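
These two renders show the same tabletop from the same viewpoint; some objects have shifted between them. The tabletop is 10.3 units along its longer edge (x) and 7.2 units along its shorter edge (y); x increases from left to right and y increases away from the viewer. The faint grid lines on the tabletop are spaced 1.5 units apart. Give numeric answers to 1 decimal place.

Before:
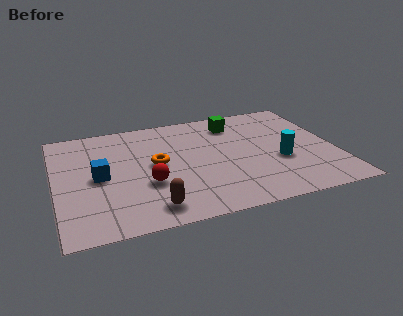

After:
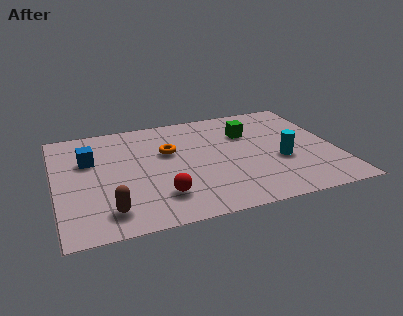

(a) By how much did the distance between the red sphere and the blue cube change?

+1.9

They were about 1.9 units apart before and 3.8 after — 1.9 units further apart.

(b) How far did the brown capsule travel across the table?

1.5

From (3.3, 1.1) to (1.8, 1.3), the brown capsule covered √(1.5² + 0.2²) ≈ 1.5 units.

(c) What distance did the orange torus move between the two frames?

0.9

From (3.7, 3.8) to (4.2, 4.5), the orange torus covered √(0.5² + 0.7²) ≈ 0.9 units.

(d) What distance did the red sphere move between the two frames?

1.0

The red sphere was near (3.3, 2.6) before and (3.7, 1.7) after, so it travelled √(0.4² + 0.9²) ≈ 1.0 units.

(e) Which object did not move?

the cyan cylinder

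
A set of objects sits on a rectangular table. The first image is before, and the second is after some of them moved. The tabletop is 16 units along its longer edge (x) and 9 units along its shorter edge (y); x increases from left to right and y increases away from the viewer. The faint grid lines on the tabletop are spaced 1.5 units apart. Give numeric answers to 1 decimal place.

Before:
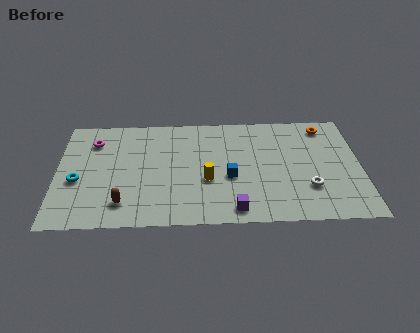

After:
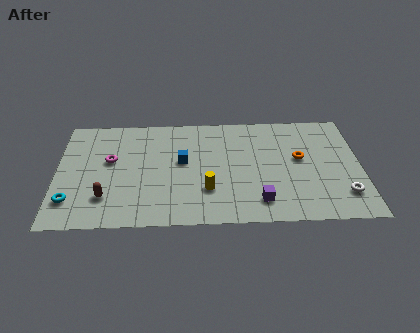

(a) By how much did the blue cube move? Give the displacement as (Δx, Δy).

(-2.5, 1.4)

The blue cube was at about (9.1, 3.7) and moved to about (6.6, 5.1).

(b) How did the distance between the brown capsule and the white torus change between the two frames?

+2.7

The distance was about 9.7 in the first image and 12.4 in the second, so they moved 2.7 units further apart.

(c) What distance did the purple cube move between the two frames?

1.4

The purple cube moved from about (9.3, 1.1) to (10.6, 1.7), a distance of √(1.3² + 0.6²) ≈ 1.4.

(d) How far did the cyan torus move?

1.6

The cyan torus moved from about (1.1, 3.7) to (0.8, 2.1), a distance of √(0.3² + 1.6²) ≈ 1.6.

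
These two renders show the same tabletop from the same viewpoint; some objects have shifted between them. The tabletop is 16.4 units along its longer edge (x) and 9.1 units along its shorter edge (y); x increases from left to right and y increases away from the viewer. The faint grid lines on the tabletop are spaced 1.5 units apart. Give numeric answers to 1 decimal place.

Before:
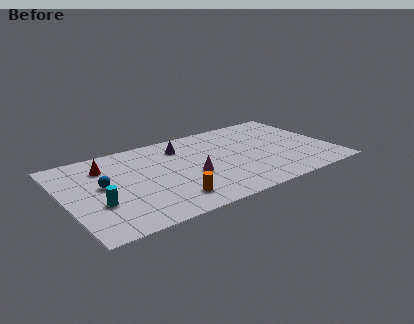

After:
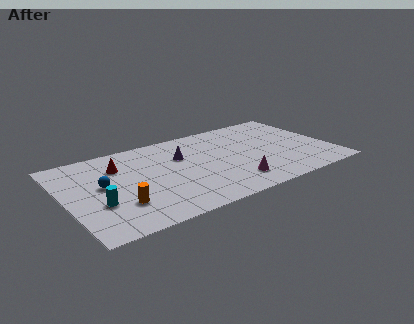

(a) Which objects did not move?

the blue sphere and the cyan cylinder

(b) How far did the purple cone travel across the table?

1.1

The purple cone was near (7.5, 7.1) before and (7.3, 6.0) after, so it travelled √(0.2² + 1.1²) ≈ 1.1 units.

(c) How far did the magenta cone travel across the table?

2.9

From (7.6, 3.7) to (9.9, 1.9), the magenta cone covered √(2.3² + 1.8²) ≈ 2.9 units.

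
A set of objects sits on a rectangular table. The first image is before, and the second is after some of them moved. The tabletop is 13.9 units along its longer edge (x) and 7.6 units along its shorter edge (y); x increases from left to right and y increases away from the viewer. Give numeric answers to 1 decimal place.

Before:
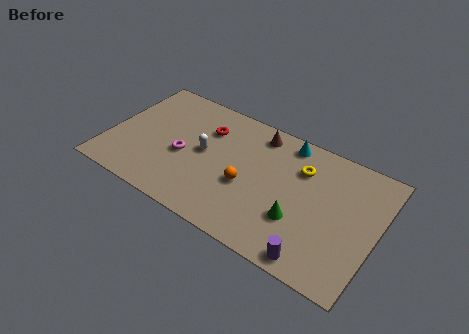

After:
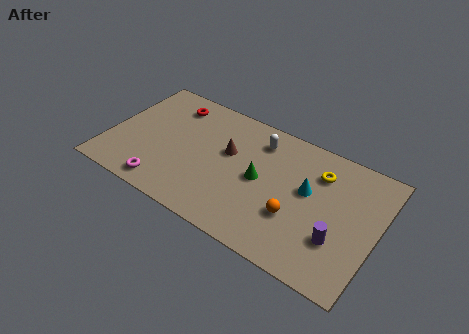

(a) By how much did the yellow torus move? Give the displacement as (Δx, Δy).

(0.9, 0.2)

The yellow torus was at about (9.8, 5.5) and moved to about (10.7, 5.7).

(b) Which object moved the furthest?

the white capsule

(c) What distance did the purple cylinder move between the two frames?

1.8

From (11.2, 0.8) to (12.1, 2.4), the purple cylinder covered √(0.9² + 1.6²) ≈ 1.8 units.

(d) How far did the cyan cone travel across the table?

2.7

The cyan cone was near (8.9, 6.7) before and (10.3, 4.4) after, so it travelled √(1.4² + 2.3²) ≈ 2.7 units.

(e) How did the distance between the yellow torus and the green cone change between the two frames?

+0.4

Before: roughly 3.0 units apart; after: 3.4. That's 0.4 units further apart.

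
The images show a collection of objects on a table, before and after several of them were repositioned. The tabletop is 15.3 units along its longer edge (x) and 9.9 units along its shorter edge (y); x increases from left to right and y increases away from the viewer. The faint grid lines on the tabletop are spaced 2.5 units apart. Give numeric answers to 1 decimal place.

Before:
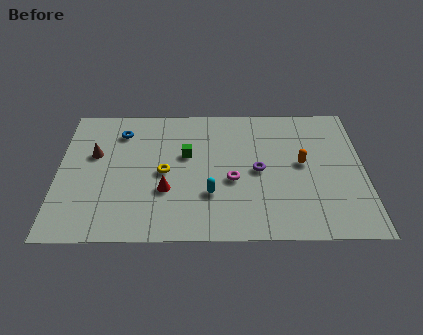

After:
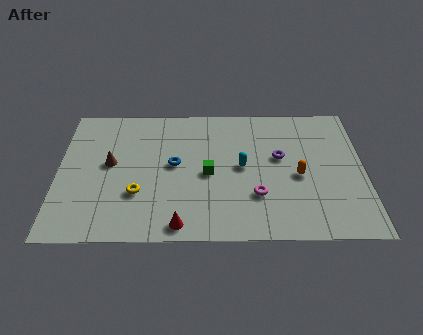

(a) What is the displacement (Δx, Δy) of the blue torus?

(2.7, -2.5)

The blue torus started near (3.1, 7.8) and ended near (5.8, 5.3).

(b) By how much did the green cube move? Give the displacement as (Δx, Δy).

(1.1, -1.4)

The green cube was at about (6.4, 6.0) and moved to about (7.5, 4.6).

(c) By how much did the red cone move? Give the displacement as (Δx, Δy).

(0.7, -2.4)

From the two frames, the red cone sits at roughly (5.4, 3.4) before and (6.1, 1.0) after.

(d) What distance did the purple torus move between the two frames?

1.5

From (10.0, 4.8) to (11.1, 5.8), the purple torus covered √(1.1² + 1.0²) ≈ 1.5 units.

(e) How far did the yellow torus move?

2.0

The yellow torus was near (5.3, 4.7) before and (4.0, 3.2) after, so it travelled √(1.3² + 1.5²) ≈ 2.0 units.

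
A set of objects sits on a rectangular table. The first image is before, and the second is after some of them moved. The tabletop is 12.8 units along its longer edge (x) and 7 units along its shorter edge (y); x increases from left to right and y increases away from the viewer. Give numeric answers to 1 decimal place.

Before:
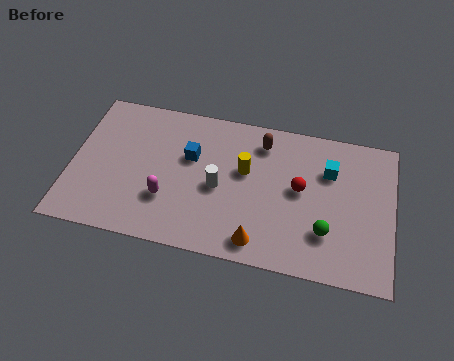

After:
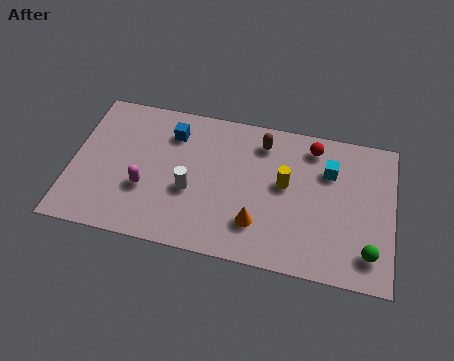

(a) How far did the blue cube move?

1.3

The blue cube moved from about (4.7, 4.4) to (3.9, 5.4), a distance of √(0.8² + 1.0²) ≈ 1.3.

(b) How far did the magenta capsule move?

0.9

The magenta capsule moved from about (3.9, 2.2) to (3.0, 2.5), a distance of √(0.9² + 0.3²) ≈ 0.9.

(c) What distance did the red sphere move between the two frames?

2.1

From (9.1, 3.8) to (9.5, 5.9), the red sphere covered √(0.4² + 2.1²) ≈ 2.1 units.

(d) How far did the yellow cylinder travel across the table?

1.6

From (6.9, 4.2) to (8.5, 3.9), the yellow cylinder covered √(1.6² + 0.3²) ≈ 1.6 units.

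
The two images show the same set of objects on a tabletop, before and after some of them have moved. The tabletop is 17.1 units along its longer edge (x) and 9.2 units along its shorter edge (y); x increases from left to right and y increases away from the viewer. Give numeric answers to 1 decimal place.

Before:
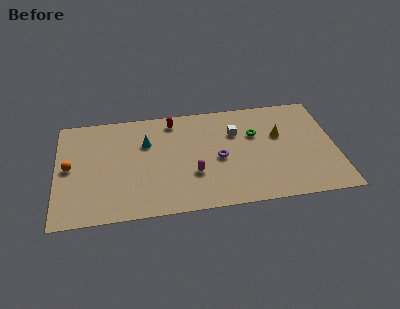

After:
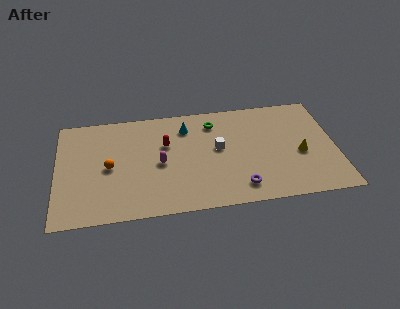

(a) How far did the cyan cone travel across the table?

2.7

The cyan cone was near (5.5, 6.2) before and (8.0, 7.2) after, so it travelled √(2.5² + 1.0²) ≈ 2.7 units.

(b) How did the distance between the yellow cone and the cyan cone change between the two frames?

-0.6

Before: roughly 8.2 units apart; after: 7.6. That's 0.6 units closer together.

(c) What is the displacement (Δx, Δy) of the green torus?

(-2.5, 1.4)

From the two frames, the green torus sits at roughly (12.2, 6.0) before and (9.7, 7.4) after.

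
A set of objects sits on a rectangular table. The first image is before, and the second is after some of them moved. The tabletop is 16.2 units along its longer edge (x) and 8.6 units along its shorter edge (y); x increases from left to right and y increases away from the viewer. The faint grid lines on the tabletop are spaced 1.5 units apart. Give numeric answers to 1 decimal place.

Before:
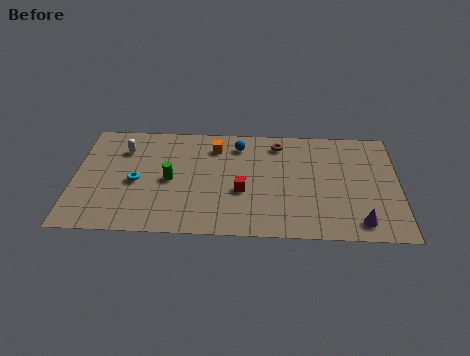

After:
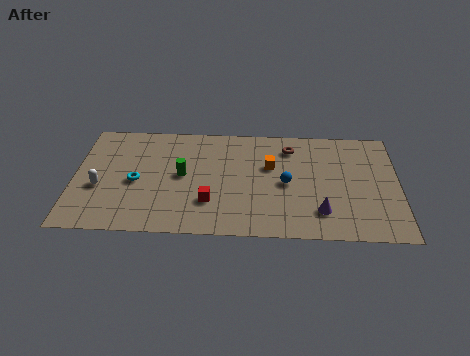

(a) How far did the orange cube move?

3.1

The orange cube moved from about (7.0, 6.8) to (9.8, 5.4), a distance of √(2.8² + 1.4²) ≈ 3.1.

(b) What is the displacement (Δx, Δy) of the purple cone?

(-1.9, 0.7)

The purple cone was at about (14.2, 1.3) and moved to about (12.3, 2.0).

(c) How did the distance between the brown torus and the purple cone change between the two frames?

-2.0

Before: roughly 7.1 units apart; after: 5.1. That's 2.0 units closer together.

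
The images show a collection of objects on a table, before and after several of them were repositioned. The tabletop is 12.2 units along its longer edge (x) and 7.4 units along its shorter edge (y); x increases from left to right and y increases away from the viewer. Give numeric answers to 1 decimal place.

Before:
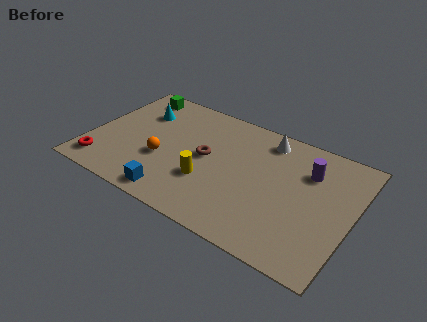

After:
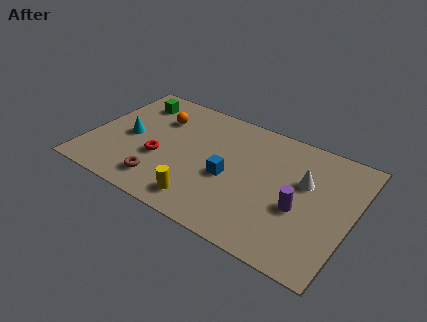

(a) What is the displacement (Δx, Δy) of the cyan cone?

(-0.2, -1.8)

From the two frames, the cyan cone sits at roughly (2.0, 5.3) before and (1.8, 3.5) after.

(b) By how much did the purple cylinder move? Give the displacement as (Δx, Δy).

(-0.1, -2.3)

The purple cylinder started near (10.0, 5.3) and ended near (9.9, 3.0).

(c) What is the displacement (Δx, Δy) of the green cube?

(0.1, -0.5)

The green cube started near (1.5, 6.4) and ended near (1.6, 5.9).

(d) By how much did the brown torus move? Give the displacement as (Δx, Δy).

(-1.7, -2.5)

The brown torus was at about (5.4, 3.9) and moved to about (3.7, 1.4).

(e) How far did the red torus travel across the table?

3.0

The red torus was near (0.9, 1.2) before and (3.4, 2.8) after, so it travelled √(2.5² + 1.6²) ≈ 3.0 units.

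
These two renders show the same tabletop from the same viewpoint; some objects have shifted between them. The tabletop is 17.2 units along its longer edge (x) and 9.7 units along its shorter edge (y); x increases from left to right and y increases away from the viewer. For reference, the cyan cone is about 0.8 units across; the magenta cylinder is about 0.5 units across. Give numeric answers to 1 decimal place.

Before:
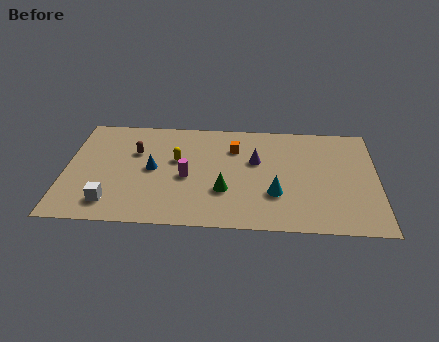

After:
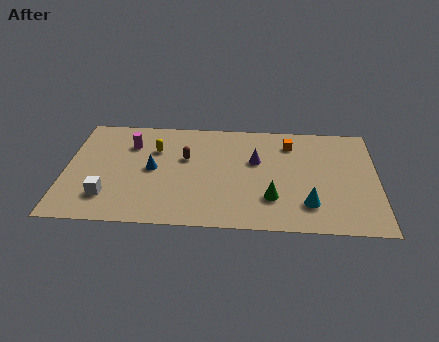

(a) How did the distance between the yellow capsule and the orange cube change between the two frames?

+4.1

The distance was about 3.5 in the first image and 7.6 in the second, so they moved 4.1 units further apart.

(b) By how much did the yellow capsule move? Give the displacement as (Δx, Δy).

(-1.2, 0.9)

The yellow capsule started near (6.1, 5.8) and ended near (4.9, 6.7).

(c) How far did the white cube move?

0.5

The white cube was near (2.6, 1.8) before and (2.4, 2.3) after, so it travelled √(0.2² + 0.5²) ≈ 0.5 units.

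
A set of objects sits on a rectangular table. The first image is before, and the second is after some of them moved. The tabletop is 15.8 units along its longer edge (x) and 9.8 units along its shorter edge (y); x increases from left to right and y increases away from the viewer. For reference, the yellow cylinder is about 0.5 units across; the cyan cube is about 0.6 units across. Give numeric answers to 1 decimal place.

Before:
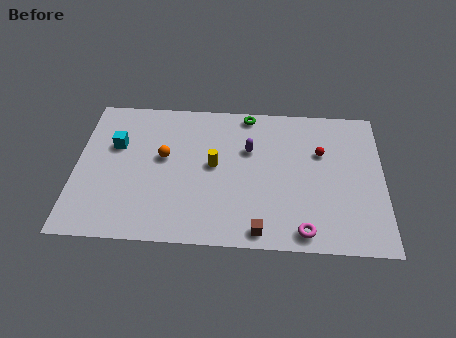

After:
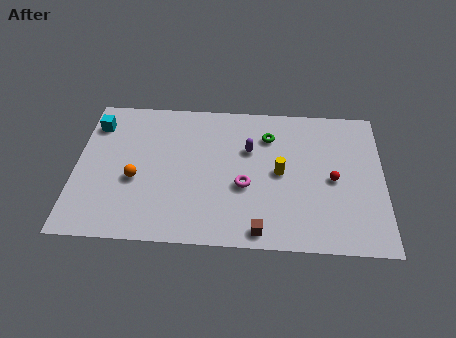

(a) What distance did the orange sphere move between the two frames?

2.1

The orange sphere moved from about (4.5, 5.6) to (3.1, 4.0), a distance of √(1.4² + 1.6²) ≈ 2.1.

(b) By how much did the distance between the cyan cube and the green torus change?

+1.7

Before: roughly 7.3 units apart; after: 9.0. That's 1.7 units further apart.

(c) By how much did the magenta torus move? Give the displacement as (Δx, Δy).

(-3.0, 2.8)

The magenta torus was at about (11.7, 1.1) and moved to about (8.7, 3.9).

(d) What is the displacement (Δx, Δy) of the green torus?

(1.1, -1.5)

From the two frames, the green torus sits at roughly (8.8, 8.9) before and (9.9, 7.4) after.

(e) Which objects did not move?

the purple capsule and the brown cube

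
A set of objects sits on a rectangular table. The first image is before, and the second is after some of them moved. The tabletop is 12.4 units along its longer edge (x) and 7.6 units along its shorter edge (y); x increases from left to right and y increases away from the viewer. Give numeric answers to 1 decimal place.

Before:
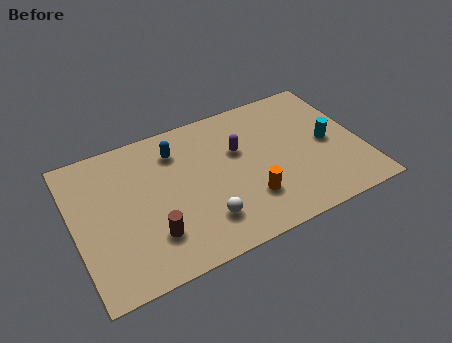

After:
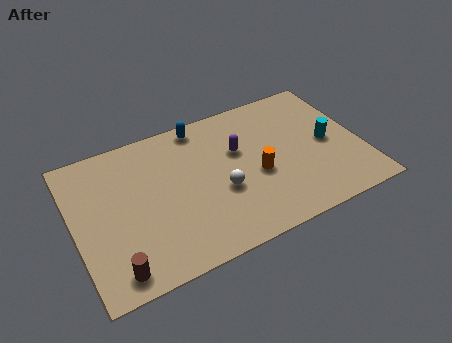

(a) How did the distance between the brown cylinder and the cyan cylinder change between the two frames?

+1.9

They were about 8.1 units apart before and 10.0 after — 1.9 units further apart.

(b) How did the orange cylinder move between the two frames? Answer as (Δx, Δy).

(0.5, 1.1)

The orange cylinder was at about (7.3, 2.1) and moved to about (7.8, 3.2).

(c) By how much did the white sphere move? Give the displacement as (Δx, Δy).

(0.9, 1.2)

The white sphere started near (5.3, 1.8) and ended near (6.2, 3.0).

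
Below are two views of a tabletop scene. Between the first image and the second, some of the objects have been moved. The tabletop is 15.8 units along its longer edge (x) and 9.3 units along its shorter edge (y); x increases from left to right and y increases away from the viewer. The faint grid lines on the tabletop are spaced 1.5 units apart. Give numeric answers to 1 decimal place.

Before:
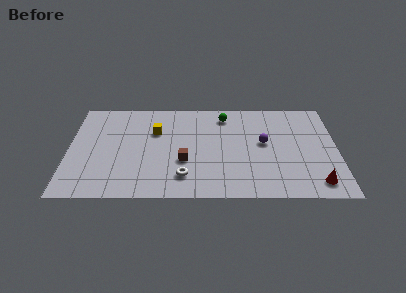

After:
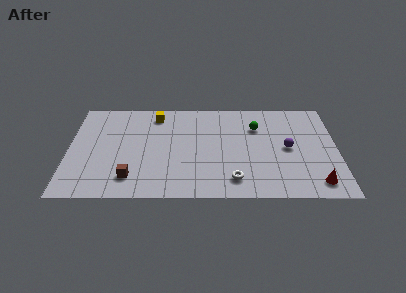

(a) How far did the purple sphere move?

1.5

From (11.5, 5.1) to (12.9, 4.6), the purple sphere covered √(1.4² + 0.5²) ≈ 1.5 units.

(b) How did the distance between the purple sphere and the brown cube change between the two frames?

+4.6

Before: roughly 5.0 units apart; after: 9.6. That's 4.6 units further apart.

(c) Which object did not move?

the red cone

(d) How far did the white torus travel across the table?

2.9

From (6.8, 2.0) to (9.7, 1.7), the white torus covered √(2.9² + 0.3²) ≈ 2.9 units.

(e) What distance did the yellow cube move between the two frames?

1.6

The yellow cube was near (5.1, 6.2) before and (5.1, 7.8) after, so it travelled √(0.0² + 1.6²) ≈ 1.6 units.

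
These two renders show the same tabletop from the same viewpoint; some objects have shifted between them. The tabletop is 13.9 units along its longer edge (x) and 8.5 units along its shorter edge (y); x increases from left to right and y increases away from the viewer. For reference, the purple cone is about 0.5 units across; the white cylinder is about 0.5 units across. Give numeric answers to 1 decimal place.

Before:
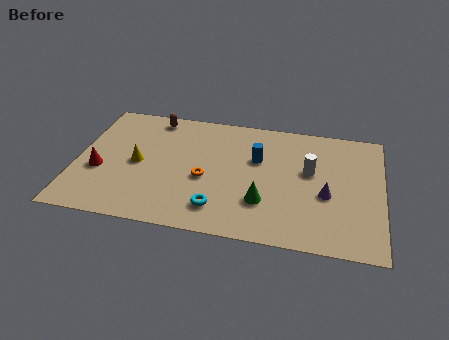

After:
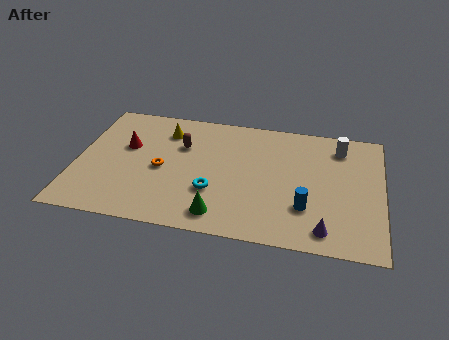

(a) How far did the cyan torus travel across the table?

1.1

From (6.6, 1.7) to (6.3, 2.8), the cyan torus covered √(0.3² + 1.1²) ≈ 1.1 units.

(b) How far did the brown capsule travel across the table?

2.3

The brown capsule was near (3.3, 7.5) before and (4.7, 5.7) after, so it travelled √(1.4² + 1.8²) ≈ 2.3 units.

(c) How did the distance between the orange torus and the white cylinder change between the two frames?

+3.6

The distance was about 4.9 in the first image and 8.5 in the second, so they moved 3.6 units further apart.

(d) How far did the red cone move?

2.2

The red cone moved from about (1.1, 3.3) to (2.2, 5.2), a distance of √(1.1² + 1.9²) ≈ 2.2.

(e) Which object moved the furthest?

the blue cylinder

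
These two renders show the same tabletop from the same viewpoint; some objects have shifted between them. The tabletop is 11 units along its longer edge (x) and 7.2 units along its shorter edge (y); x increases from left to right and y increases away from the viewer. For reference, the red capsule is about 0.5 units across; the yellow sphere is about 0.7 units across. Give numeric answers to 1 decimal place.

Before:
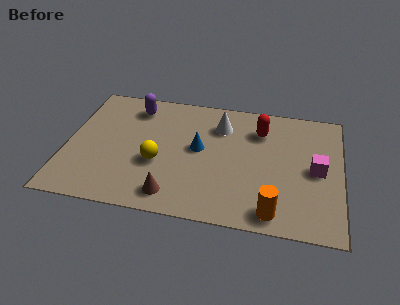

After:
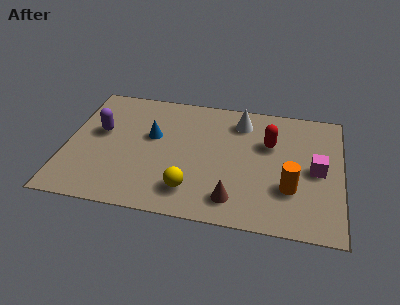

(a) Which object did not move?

the magenta cube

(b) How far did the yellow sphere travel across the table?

1.9

From (3.7, 2.8) to (5.1, 1.5), the yellow sphere covered √(1.4² + 1.3²) ≈ 1.9 units.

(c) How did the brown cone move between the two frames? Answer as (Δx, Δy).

(2.4, 0.2)

From the two frames, the brown cone sits at roughly (4.4, 1.1) before and (6.8, 1.3) after.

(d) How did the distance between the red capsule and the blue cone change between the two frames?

+1.9

They were about 2.8 units apart before and 4.7 after — 1.9 units further apart.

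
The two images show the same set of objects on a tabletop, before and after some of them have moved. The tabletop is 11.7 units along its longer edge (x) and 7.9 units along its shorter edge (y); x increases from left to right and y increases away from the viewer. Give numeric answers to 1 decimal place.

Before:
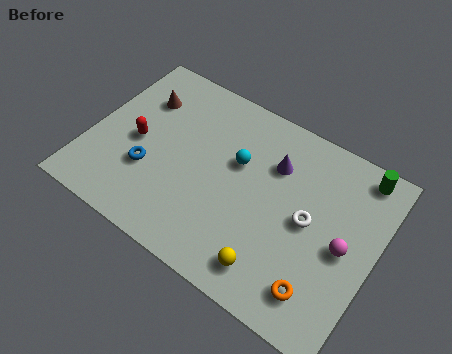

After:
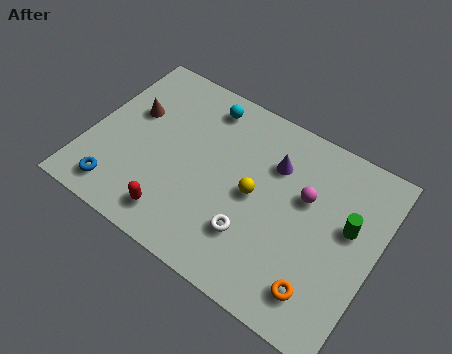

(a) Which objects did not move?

the orange torus and the purple cone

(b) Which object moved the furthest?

the red capsule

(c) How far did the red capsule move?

3.2

The red capsule was near (1.9, 3.7) before and (4.0, 1.3) after, so it travelled √(2.1² + 2.4²) ≈ 3.2 units.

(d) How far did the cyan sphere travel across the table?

2.5

The cyan sphere moved from about (5.9, 4.9) to (4.2, 6.7), a distance of √(1.7² + 1.8²) ≈ 2.5.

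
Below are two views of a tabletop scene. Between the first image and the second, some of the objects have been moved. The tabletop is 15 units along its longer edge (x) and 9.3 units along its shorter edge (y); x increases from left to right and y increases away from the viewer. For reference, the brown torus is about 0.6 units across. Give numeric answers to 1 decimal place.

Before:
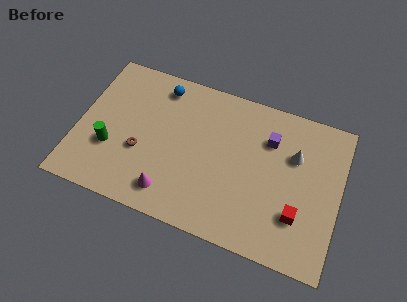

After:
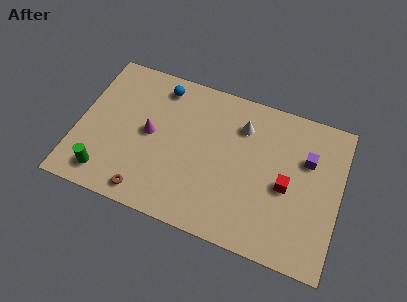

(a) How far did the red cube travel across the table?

1.7

The red cube moved from about (12.8, 2.7) to (12.0, 4.2), a distance of √(0.8² + 1.5²) ≈ 1.7.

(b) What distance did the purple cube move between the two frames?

2.3

From (10.8, 6.7) to (13.0, 6.2), the purple cube covered √(2.2² + 0.5²) ≈ 2.3 units.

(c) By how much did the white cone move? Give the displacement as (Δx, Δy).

(-3.1, 0.8)

The white cone started near (12.3, 6.2) and ended near (9.2, 7.0).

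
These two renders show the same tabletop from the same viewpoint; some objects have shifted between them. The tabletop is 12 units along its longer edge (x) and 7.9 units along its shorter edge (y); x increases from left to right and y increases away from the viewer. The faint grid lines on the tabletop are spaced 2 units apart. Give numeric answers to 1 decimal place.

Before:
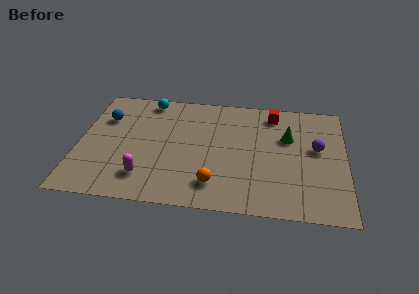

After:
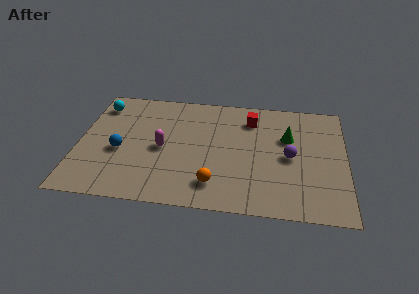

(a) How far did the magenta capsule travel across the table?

2.1

From (3.1, 1.7) to (3.8, 3.7), the magenta capsule covered √(0.7² + 2.0²) ≈ 2.1 units.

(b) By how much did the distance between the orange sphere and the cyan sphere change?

+0.9

They were about 6.3 units apart before and 7.2 after — 0.9 units further apart.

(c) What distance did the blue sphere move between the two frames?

2.3

From (1.1, 5.5) to (1.9, 3.3), the blue sphere covered √(0.8² + 2.2²) ≈ 2.3 units.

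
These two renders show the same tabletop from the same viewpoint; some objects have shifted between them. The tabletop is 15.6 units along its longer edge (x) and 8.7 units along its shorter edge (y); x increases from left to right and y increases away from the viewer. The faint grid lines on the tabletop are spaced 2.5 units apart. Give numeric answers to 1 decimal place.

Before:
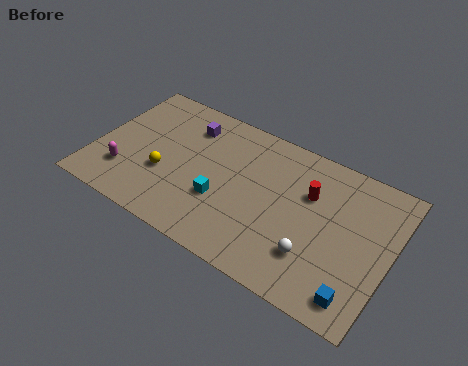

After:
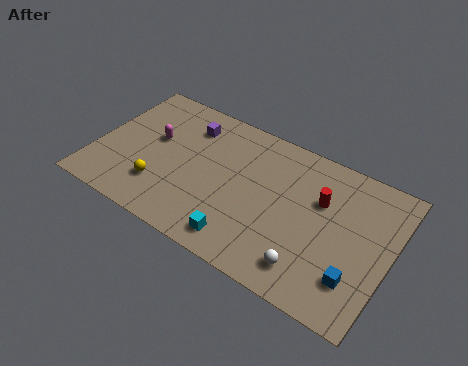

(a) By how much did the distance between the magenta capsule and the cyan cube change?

+1.4

They were about 5.2 units apart before and 6.6 after — 1.4 units further apart.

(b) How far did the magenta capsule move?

3.0

From (1.8, 2.3) to (2.9, 5.1), the magenta capsule covered √(1.1² + 2.8²) ≈ 3.0 units.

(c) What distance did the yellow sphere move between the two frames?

0.9

The yellow sphere was near (3.8, 3.2) before and (3.7, 2.3) after, so it travelled √(0.1² + 0.9²) ≈ 0.9 units.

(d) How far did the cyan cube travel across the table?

2.3

The cyan cube was near (6.9, 3.1) before and (8.3, 1.3) after, so it travelled √(1.4² + 1.8²) ≈ 2.3 units.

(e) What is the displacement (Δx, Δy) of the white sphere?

(-0.1, -0.8)

The white sphere was at about (11.9, 2.4) and moved to about (11.8, 1.6).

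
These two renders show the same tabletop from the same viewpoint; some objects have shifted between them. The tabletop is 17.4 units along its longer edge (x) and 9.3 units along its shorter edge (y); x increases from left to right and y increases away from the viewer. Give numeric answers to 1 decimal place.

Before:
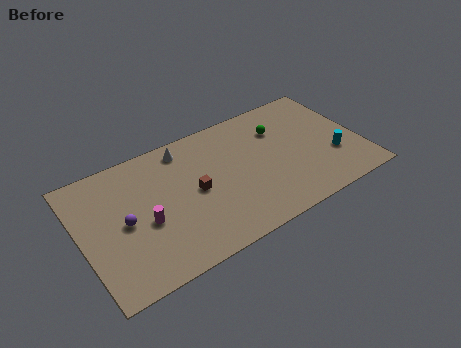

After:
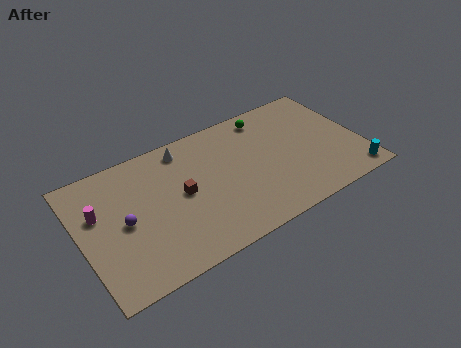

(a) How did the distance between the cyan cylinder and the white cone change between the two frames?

+1.8

They were about 10.1 units apart before and 11.9 after — 1.8 units further apart.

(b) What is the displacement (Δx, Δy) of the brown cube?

(-0.8, 0.2)

The brown cube was at about (7.0, 4.6) and moved to about (6.2, 4.8).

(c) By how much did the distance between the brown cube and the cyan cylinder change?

+2.2

The distance was about 8.7 in the first image and 10.9 in the second, so they moved 2.2 units further apart.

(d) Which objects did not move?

the purple sphere and the white cone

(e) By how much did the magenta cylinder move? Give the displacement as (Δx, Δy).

(-2.6, 2.0)

From the two frames, the magenta cylinder sits at roughly (3.8, 3.9) before and (1.2, 5.9) after.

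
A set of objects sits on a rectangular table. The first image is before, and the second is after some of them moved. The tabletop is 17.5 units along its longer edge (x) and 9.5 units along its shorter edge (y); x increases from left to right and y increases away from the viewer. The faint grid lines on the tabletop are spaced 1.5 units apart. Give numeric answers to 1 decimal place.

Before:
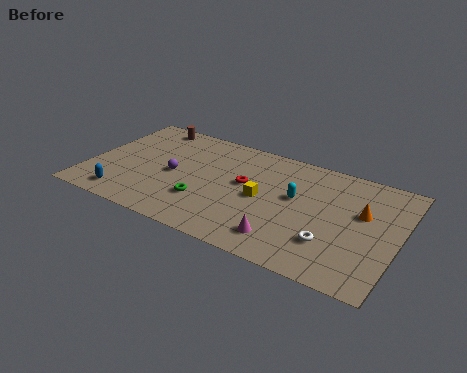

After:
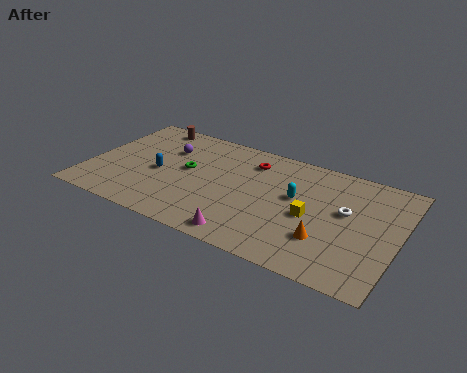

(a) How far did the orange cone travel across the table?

3.4

The orange cone was near (15.4, 5.8) before and (13.7, 2.8) after, so it travelled √(1.7² + 3.0²) ≈ 3.4 units.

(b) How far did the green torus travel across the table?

2.6

The green torus was near (6.8, 2.9) before and (5.5, 5.2) after, so it travelled √(1.3² + 2.3²) ≈ 2.6 units.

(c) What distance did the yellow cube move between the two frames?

2.8

The yellow cube moved from about (9.9, 4.6) to (12.7, 4.3), a distance of √(2.8² + 0.3²) ≈ 2.8.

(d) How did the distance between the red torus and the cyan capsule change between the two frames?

+0.5

Before: roughly 2.9 units apart; after: 3.4. That's 0.5 units further apart.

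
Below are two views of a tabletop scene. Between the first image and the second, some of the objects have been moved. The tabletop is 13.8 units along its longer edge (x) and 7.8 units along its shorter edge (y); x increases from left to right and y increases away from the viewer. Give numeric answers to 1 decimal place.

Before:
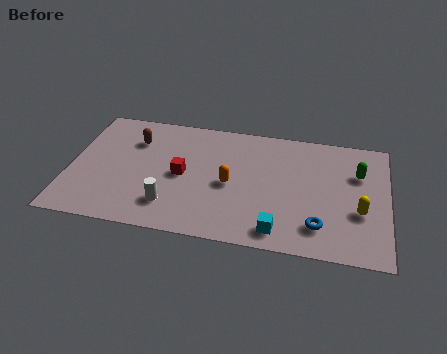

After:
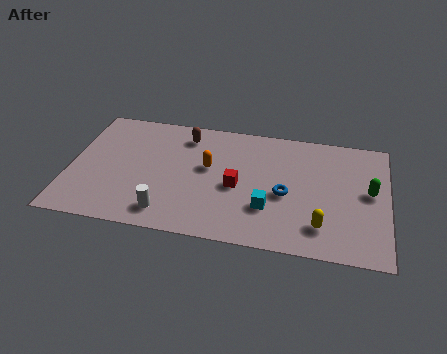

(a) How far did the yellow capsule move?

2.0

From (12.6, 2.9) to (11.0, 1.7), the yellow capsule covered √(1.6² + 1.2²) ≈ 2.0 units.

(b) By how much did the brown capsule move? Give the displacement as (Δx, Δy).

(2.2, 0.7)

The brown capsule started near (2.7, 5.7) and ended near (4.9, 6.4).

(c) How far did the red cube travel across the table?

2.4

From (4.9, 3.8) to (7.3, 3.5), the red cube covered √(2.4² + 0.3²) ≈ 2.4 units.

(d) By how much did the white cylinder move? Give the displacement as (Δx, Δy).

(-0.1, -0.5)

The white cylinder was at about (4.5, 1.8) and moved to about (4.4, 1.3).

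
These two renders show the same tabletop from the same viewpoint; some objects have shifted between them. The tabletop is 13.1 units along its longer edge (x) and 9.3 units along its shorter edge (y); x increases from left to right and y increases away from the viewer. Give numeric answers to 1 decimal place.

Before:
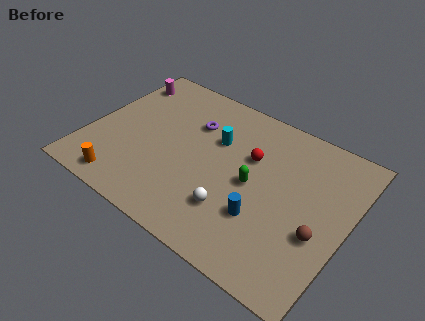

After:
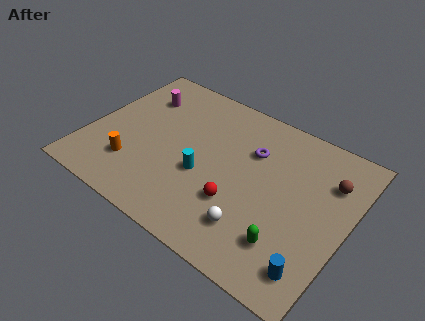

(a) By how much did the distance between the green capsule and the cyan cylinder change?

+2.1

The distance was about 2.7 in the first image and 4.8 in the second, so they moved 2.1 units further apart.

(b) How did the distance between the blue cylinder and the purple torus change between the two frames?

+0.6

The distance was about 5.6 in the first image and 6.2 in the second, so they moved 0.6 units further apart.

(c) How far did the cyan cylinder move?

2.4

The cyan cylinder moved from about (6.2, 6.1) to (6.0, 3.7), a distance of √(0.2² + 2.4²) ≈ 2.4.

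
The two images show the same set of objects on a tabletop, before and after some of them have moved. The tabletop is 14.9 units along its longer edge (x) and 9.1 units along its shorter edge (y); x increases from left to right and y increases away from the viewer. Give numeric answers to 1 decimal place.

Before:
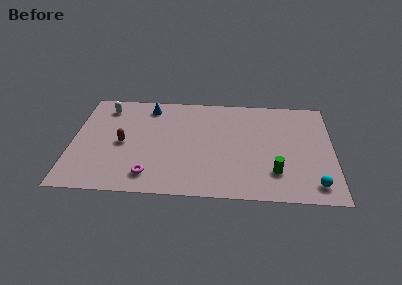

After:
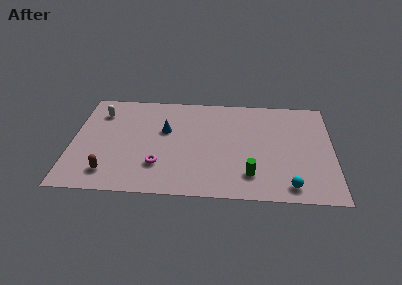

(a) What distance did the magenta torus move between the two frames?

1.0

The magenta torus moved from about (4.5, 1.6) to (5.0, 2.5), a distance of √(0.5² + 0.9²) ≈ 1.0.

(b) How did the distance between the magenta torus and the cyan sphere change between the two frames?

-1.8

Before: roughly 9.3 units apart; after: 7.5. That's 1.8 units closer together.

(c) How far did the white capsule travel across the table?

0.6

The white capsule was near (1.8, 7.5) before and (1.5, 7.0) after, so it travelled √(0.3² + 0.5²) ≈ 0.6 units.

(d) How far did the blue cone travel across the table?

2.3

The blue cone moved from about (4.3, 7.7) to (5.3, 5.6), a distance of √(1.0² + 2.1²) ≈ 2.3.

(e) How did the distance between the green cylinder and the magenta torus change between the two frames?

-1.9

The distance was about 7.1 in the first image and 5.2 in the second, so they moved 1.9 units closer together.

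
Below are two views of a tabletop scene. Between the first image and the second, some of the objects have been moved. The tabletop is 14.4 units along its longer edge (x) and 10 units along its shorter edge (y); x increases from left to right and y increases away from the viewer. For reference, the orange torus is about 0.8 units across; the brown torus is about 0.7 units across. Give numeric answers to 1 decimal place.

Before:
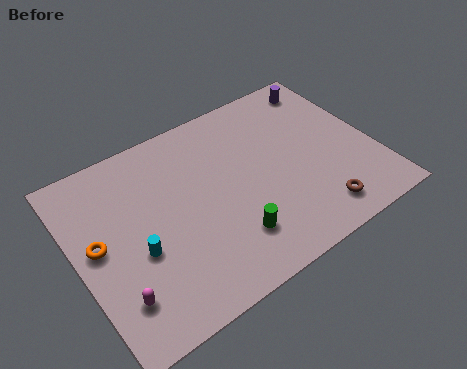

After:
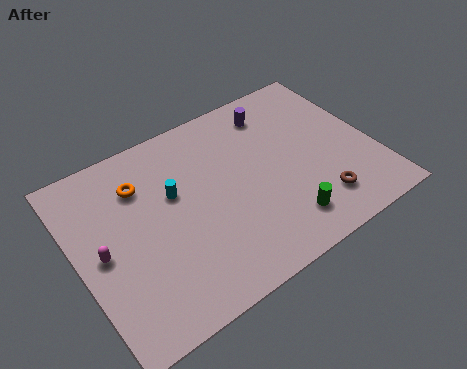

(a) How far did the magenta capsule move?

2.5

From (1.4, 2.3) to (1.1, 4.8), the magenta capsule covered √(0.3² + 2.5²) ≈ 2.5 units.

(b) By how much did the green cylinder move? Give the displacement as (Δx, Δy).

(2.5, -0.5)

From the two frames, the green cylinder sits at roughly (6.9, 2.4) before and (9.4, 1.9) after.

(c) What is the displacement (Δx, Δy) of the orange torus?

(2.4, 2.1)

The orange torus started near (1.0, 5.3) and ended near (3.4, 7.4).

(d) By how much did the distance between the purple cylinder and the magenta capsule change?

-3.4

The distance was about 13.1 in the first image and 9.7 in the second, so they moved 3.4 units closer together.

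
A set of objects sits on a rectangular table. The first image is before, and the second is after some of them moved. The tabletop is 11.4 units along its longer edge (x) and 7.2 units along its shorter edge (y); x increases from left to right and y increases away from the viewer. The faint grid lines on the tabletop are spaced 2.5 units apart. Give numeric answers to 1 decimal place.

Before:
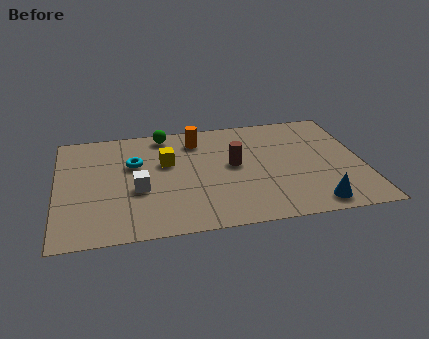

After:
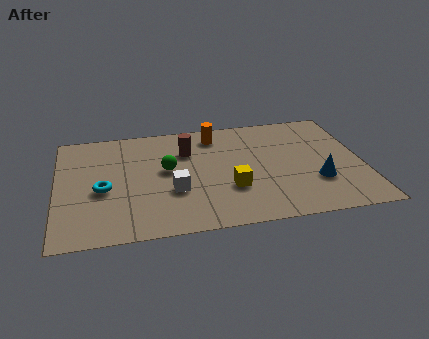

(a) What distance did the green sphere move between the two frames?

2.4

From (4.1, 6.4) to (4.1, 4.0), the green sphere covered √(0.0² + 2.4²) ≈ 2.4 units.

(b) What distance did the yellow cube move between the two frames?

3.1

From (4.1, 4.5) to (6.4, 2.4), the yellow cube covered √(2.3² + 2.1²) ≈ 3.1 units.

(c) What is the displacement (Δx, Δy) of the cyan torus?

(-1.2, -1.5)

The cyan torus was at about (2.9, 4.6) and moved to about (1.7, 3.1).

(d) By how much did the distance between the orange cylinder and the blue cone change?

-1.2

The distance was about 6.4 in the first image and 5.2 in the second, so they moved 1.2 units closer together.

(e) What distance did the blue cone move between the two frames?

1.4

From (9.4, 0.9) to (9.6, 2.3), the blue cone covered √(0.2² + 1.4²) ≈ 1.4 units.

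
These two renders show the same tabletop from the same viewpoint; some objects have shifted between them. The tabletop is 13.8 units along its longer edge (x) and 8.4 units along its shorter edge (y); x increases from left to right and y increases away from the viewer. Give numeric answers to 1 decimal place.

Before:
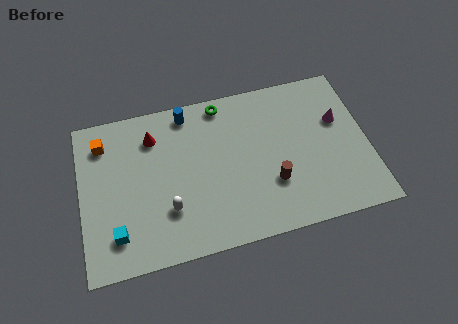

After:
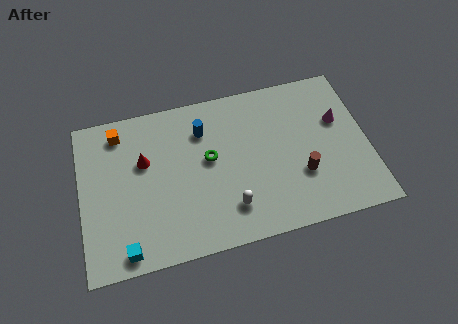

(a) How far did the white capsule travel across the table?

3.0

From (4.1, 2.5) to (7.0, 1.9), the white capsule covered √(2.9² + 0.6²) ≈ 3.0 units.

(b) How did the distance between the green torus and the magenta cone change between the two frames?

+0.4

The distance was about 5.9 in the first image and 6.3 in the second, so they moved 0.4 units further apart.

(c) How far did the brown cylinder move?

1.4

From (9.1, 2.7) to (10.5, 2.8), the brown cylinder covered √(1.4² + 0.1²) ≈ 1.4 units.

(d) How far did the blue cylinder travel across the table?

1.3

From (5.3, 7.4) to (6.0, 6.3), the blue cylinder covered √(0.7² + 1.1²) ≈ 1.3 units.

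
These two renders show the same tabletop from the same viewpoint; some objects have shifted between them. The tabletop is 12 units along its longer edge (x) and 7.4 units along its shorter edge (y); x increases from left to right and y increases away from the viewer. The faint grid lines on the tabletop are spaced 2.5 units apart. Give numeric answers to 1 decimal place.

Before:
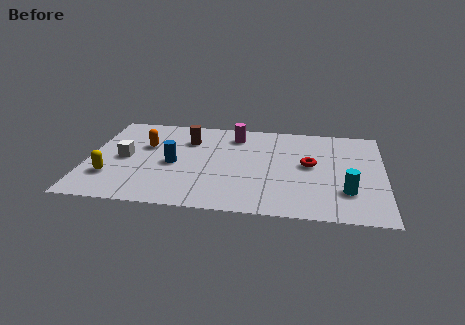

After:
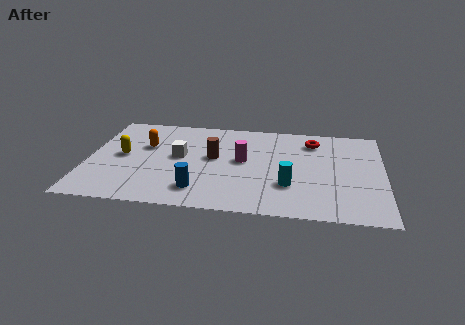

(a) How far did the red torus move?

1.9

The red torus moved from about (9.0, 4.0) to (9.1, 5.9), a distance of √(0.1² + 1.9²) ≈ 1.9.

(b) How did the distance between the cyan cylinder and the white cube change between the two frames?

-4.3

Before: roughly 9.1 units apart; after: 4.8. That's 4.3 units closer together.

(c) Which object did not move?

the orange capsule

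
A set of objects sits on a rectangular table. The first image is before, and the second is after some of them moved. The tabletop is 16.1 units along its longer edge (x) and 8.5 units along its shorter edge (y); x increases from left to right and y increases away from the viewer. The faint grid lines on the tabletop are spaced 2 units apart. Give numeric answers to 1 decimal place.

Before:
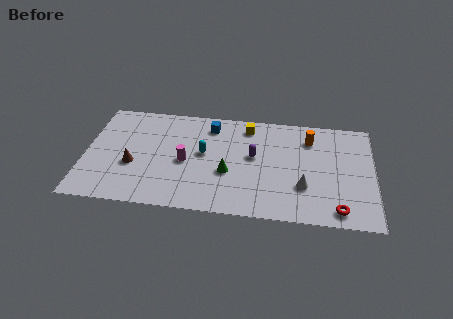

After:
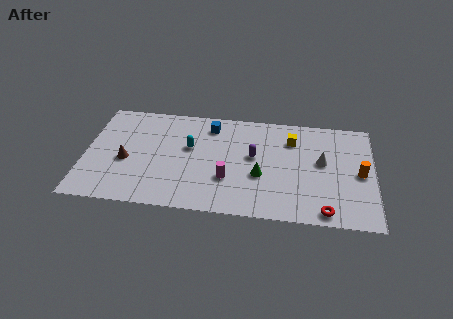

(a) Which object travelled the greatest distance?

the orange cylinder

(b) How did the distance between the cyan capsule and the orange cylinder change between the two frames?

+3.4

The distance was about 6.2 in the first image and 9.6 in the second, so they moved 3.4 units further apart.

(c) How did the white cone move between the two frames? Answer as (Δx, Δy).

(1.0, 2.1)

The white cone was at about (12.2, 2.7) and moved to about (13.2, 4.8).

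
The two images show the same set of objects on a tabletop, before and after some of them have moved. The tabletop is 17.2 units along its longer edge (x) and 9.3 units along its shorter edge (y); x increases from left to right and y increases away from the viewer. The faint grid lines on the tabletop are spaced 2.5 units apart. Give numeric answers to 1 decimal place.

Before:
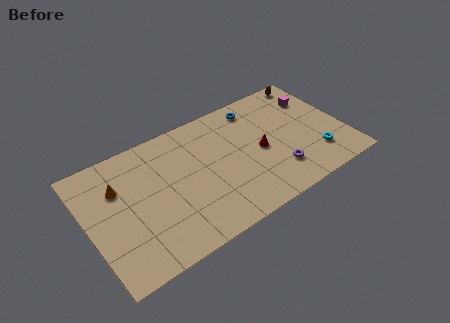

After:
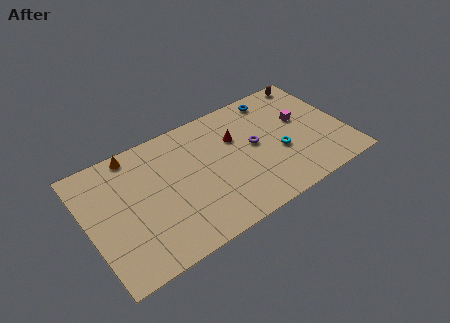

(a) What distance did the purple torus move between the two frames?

2.9

The purple torus was near (12.3, 2.3) before and (11.2, 5.0) after, so it travelled √(1.1² + 2.7²) ≈ 2.9 units.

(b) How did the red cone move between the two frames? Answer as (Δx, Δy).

(-1.4, 1.8)

The red cone was at about (11.5, 4.4) and moved to about (10.1, 6.2).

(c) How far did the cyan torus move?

2.7

The cyan torus moved from about (15.0, 2.3) to (12.7, 3.7), a distance of √(2.3² + 1.4²) ≈ 2.7.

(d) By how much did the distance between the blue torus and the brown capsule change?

-1.3

Before: roughly 4.0 units apart; after: 2.7. That's 1.3 units closer together.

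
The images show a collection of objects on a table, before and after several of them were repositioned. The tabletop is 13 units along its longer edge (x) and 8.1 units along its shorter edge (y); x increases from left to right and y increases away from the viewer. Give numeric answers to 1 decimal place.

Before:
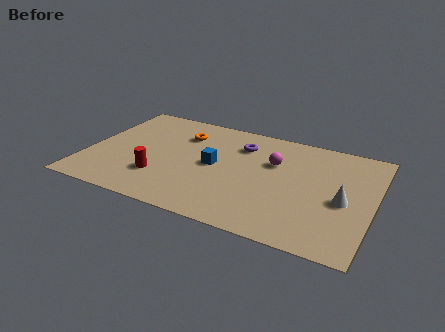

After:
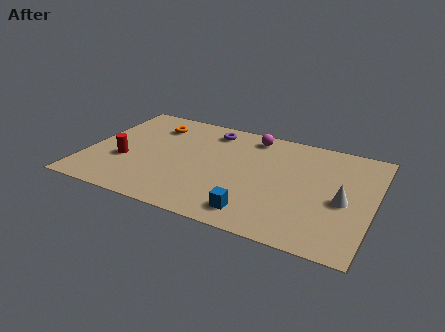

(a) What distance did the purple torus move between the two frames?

1.7

From (6.8, 6.1) to (5.3, 6.8), the purple torus covered √(1.5² + 0.7²) ≈ 1.7 units.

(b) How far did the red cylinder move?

1.8

The red cylinder moved from about (3.5, 2.3) to (1.8, 3.0), a distance of √(1.7² + 0.7²) ≈ 1.8.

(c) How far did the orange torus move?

1.4

The orange torus was near (4.1, 6.0) before and (2.7, 6.3) after, so it travelled √(1.4² + 0.3²) ≈ 1.4 units.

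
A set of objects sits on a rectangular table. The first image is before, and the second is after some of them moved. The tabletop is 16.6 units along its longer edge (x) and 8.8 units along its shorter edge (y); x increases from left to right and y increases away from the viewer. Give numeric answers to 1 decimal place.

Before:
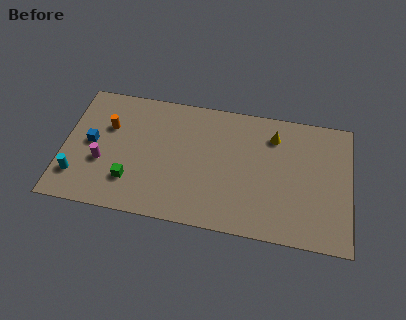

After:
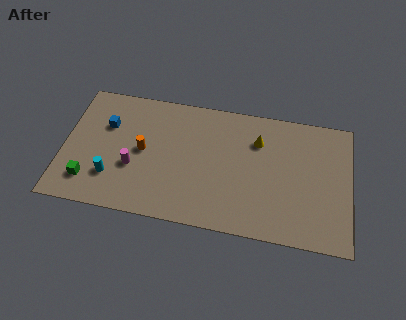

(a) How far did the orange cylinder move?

2.5

The orange cylinder moved from about (2.5, 5.8) to (4.6, 4.5), a distance of √(2.1² + 1.3²) ≈ 2.5.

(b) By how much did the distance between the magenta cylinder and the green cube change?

+0.9

They were about 2.0 units apart before and 2.9 after — 0.9 units further apart.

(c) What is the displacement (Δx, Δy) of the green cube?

(-2.4, -0.4)

The green cube started near (4.0, 2.3) and ended near (1.6, 1.9).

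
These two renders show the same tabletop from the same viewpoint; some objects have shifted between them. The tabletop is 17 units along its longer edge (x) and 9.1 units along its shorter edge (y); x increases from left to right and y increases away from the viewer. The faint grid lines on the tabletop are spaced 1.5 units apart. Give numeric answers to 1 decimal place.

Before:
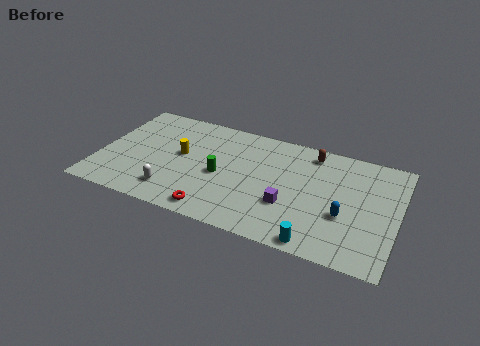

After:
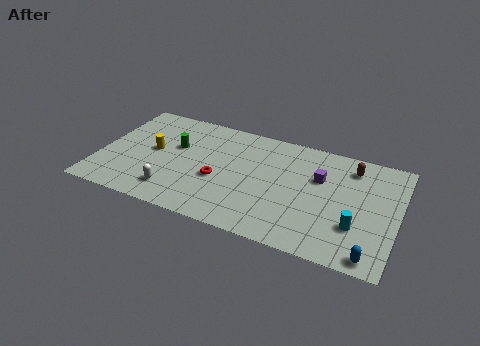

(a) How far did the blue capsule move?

3.0

The blue capsule moved from about (14.1, 3.4) to (15.8, 0.9), a distance of √(1.7² + 2.5²) ≈ 3.0.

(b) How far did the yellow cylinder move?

1.6

The yellow cylinder moved from about (4.6, 5.0) to (3.0, 4.8), a distance of √(1.6² + 0.2²) ≈ 1.6.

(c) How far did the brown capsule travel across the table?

2.3

From (11.9, 7.8) to (14.2, 7.4), the brown capsule covered √(2.3² + 0.4²) ≈ 2.3 units.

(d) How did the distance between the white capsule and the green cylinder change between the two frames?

+0.4

Before: roughly 3.4 units apart; after: 3.8. That's 0.4 units further apart.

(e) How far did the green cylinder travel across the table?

3.2

The green cylinder moved from about (7.0, 4.1) to (4.2, 5.6), a distance of √(2.8² + 1.5²) ≈ 3.2.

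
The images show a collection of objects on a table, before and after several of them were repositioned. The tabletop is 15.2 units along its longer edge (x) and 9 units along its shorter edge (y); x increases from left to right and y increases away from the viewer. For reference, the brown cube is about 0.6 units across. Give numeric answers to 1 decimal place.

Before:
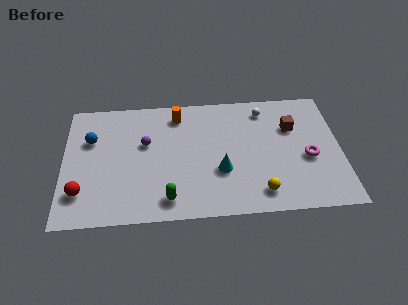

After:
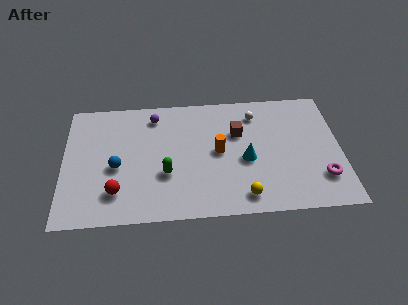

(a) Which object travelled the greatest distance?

the orange cylinder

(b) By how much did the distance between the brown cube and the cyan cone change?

-2.9

Before: roughly 4.9 units apart; after: 2.0. That's 2.9 units closer together.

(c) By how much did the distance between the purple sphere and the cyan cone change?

+1.5

Before: roughly 4.7 units apart; after: 6.2. That's 1.5 units further apart.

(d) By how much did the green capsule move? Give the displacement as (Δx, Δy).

(-0.1, 1.8)

The green capsule started near (5.7, 1.4) and ended near (5.6, 3.2).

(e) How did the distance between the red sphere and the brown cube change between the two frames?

-4.5

They were about 12.2 units apart before and 7.7 after — 4.5 units closer together.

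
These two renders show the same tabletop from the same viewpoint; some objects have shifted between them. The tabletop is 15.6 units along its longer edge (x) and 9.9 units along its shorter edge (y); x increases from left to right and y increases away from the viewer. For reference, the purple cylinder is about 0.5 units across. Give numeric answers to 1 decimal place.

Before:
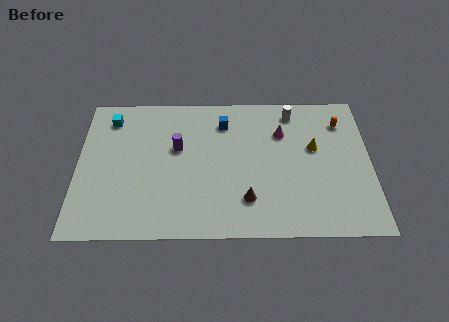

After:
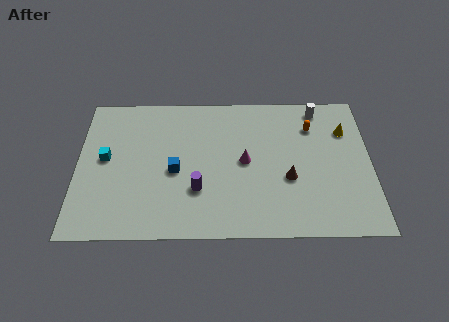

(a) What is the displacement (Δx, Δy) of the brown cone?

(2.2, 1.4)

The brown cone started near (9.0, 2.4) and ended near (11.2, 3.8).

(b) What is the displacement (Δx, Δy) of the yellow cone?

(1.7, 1.2)

From the two frames, the yellow cone sits at roughly (12.6, 5.9) before and (14.3, 7.1) after.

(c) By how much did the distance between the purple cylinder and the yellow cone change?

+1.6

Before: roughly 7.3 units apart; after: 8.9. That's 1.6 units further apart.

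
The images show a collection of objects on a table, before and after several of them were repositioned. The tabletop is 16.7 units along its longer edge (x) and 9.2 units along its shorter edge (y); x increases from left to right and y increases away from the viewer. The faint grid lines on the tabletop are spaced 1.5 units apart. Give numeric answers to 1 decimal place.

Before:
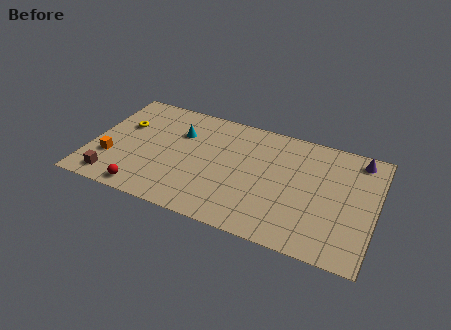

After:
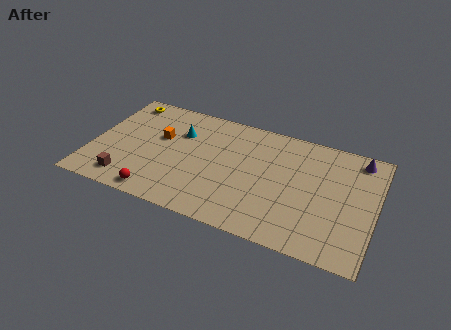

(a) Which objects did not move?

the purple cone and the cyan cone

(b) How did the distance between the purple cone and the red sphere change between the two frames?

-0.7

The distance was about 13.9 in the first image and 13.2 in the second, so they moved 0.7 units closer together.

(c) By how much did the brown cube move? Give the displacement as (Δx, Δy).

(0.8, 0.2)

From the two frames, the brown cube sits at roughly (1.6, 1.3) before and (2.4, 1.5) after.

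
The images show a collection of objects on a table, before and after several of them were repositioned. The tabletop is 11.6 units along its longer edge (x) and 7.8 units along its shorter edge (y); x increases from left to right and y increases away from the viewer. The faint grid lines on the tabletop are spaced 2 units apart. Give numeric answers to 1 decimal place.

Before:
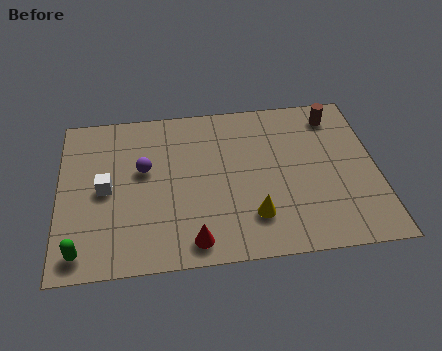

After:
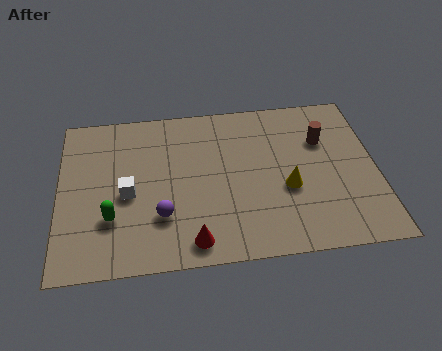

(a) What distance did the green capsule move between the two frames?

1.8

The green capsule moved from about (0.8, 1.0) to (1.9, 2.4), a distance of √(1.1² + 1.4²) ≈ 1.8.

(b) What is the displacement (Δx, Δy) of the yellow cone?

(1.3, 1.2)

From the two frames, the yellow cone sits at roughly (7.0, 1.9) before and (8.3, 3.1) after.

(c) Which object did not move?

the red cone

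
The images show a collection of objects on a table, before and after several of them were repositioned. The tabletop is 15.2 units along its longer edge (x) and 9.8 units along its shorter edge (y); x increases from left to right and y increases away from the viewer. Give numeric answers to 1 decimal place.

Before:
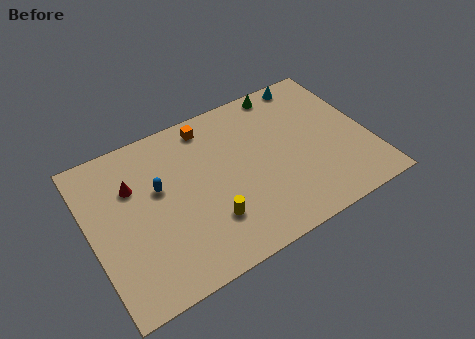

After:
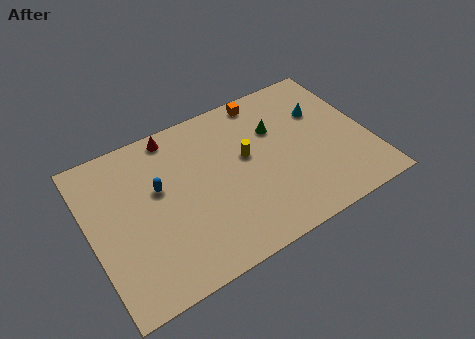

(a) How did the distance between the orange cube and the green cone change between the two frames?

-2.1

Before: roughly 4.3 units apart; after: 2.2. That's 2.1 units closer together.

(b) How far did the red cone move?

3.3

The red cone was near (2.5, 6.7) before and (5.0, 8.8) after, so it travelled √(2.5² + 2.1²) ≈ 3.3 units.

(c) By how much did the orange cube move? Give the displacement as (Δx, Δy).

(3.2, 0.3)

The orange cube started near (6.9, 8.5) and ended near (10.1, 8.8).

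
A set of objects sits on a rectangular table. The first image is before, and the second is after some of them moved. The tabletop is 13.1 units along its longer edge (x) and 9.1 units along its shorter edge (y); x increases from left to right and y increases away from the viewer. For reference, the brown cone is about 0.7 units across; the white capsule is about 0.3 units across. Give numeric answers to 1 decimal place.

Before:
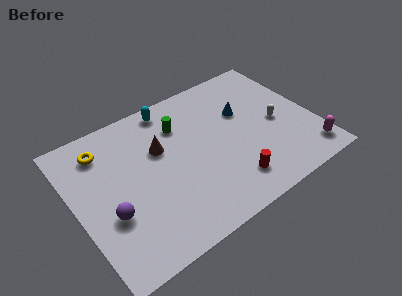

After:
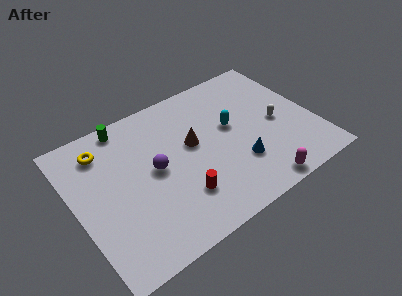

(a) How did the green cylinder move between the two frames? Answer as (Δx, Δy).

(-2.8, 1.5)

The green cylinder started near (6.1, 6.7) and ended near (3.3, 8.2).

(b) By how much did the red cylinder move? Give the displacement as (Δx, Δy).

(-2.7, 0.6)

The red cylinder started near (8.0, 1.8) and ended near (5.3, 2.4).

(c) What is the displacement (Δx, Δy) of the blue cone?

(-0.9, -3.1)

The blue cone was at about (9.5, 5.8) and moved to about (8.6, 2.7).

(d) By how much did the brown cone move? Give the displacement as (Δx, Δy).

(1.7, -0.6)

From the two frames, the brown cone sits at roughly (4.8, 5.8) before and (6.5, 5.2) after.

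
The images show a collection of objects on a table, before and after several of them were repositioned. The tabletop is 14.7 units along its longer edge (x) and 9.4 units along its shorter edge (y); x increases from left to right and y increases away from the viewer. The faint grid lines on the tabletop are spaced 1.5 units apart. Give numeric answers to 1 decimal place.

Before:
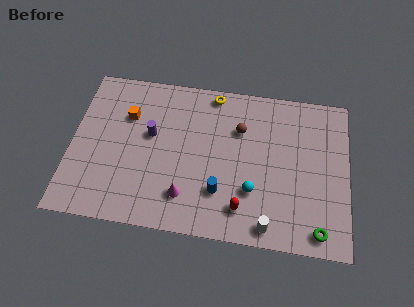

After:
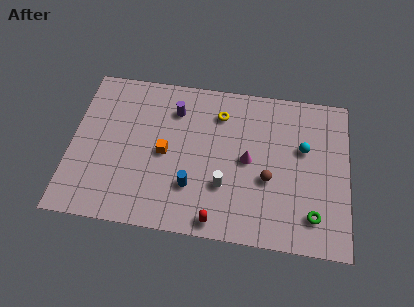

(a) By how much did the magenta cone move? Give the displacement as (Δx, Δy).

(3.2, 2.6)

From the two frames, the magenta cone sits at roughly (6.2, 2.1) before and (9.4, 4.7) after.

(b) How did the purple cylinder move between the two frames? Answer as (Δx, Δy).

(1.2, 1.7)

From the two frames, the purple cylinder sits at roughly (4.2, 5.5) before and (5.4, 7.2) after.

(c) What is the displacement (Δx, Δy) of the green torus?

(-0.3, 0.8)

The green torus was at about (13.2, 1.1) and moved to about (12.9, 1.9).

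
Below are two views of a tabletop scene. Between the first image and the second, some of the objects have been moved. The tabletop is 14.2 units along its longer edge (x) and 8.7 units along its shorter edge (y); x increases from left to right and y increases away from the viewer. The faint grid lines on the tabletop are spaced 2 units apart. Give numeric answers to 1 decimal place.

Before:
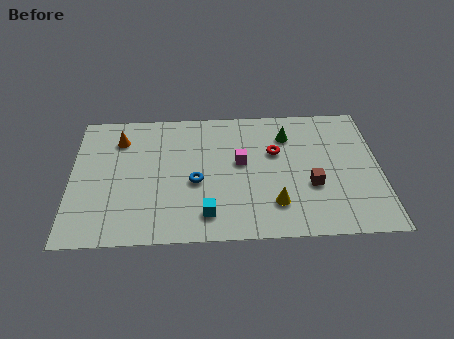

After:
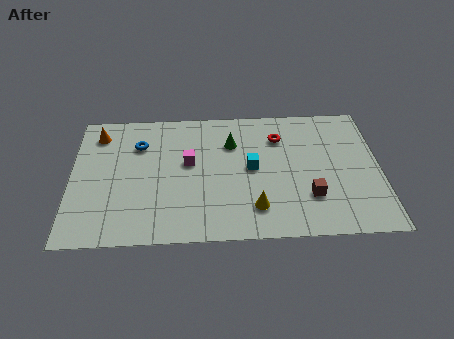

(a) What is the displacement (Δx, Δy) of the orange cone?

(-1.0, 0.4)

From the two frames, the orange cone sits at roughly (2.2, 6.7) before and (1.2, 7.1) after.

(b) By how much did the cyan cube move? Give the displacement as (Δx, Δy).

(2.1, 2.9)

From the two frames, the cyan cube sits at roughly (6.2, 1.6) before and (8.3, 4.5) after.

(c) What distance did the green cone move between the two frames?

2.6

The green cone was near (10.0, 6.6) before and (7.4, 6.2) after, so it travelled √(2.6² + 0.4²) ≈ 2.6 units.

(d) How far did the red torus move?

1.0

The red torus moved from about (9.4, 5.5) to (9.6, 6.5), a distance of √(0.2² + 1.0²) ≈ 1.0.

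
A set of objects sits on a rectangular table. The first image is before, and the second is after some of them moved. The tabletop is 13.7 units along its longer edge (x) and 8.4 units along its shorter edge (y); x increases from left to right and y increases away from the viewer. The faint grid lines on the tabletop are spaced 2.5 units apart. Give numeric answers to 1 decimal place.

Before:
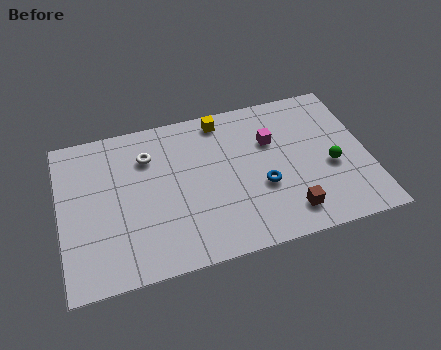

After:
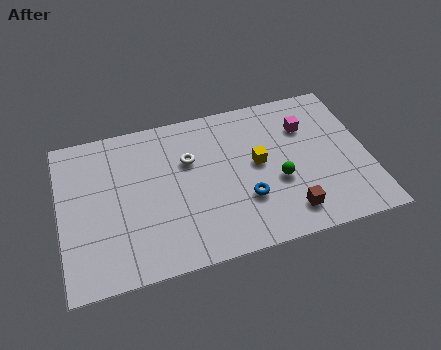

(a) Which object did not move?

the brown cube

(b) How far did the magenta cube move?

1.6

From (9.5, 5.6) to (11.1, 6.0), the magenta cube covered √(1.6² + 0.4²) ≈ 1.6 units.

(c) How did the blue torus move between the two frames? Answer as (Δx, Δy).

(-0.8, -0.5)

The blue torus started near (8.9, 3.2) and ended near (8.1, 2.7).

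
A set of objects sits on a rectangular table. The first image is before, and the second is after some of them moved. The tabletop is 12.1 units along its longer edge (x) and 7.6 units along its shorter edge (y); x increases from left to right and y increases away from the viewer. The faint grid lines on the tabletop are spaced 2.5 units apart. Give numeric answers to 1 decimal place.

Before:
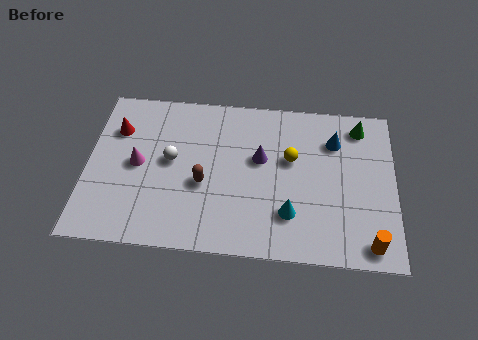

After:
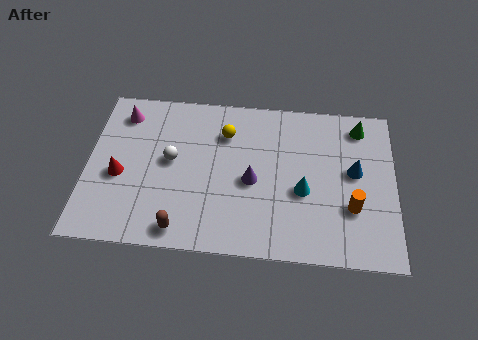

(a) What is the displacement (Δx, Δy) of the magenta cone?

(-0.7, 2.4)

The magenta cone was at about (2.0, 3.8) and moved to about (1.3, 6.2).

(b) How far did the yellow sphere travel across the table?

2.8

The yellow sphere moved from about (8.0, 4.6) to (5.4, 5.6), a distance of √(2.6² + 1.0²) ≈ 2.8.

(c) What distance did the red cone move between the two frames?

2.2

From (1.1, 5.4) to (1.3, 3.2), the red cone covered √(0.2² + 2.2²) ≈ 2.2 units.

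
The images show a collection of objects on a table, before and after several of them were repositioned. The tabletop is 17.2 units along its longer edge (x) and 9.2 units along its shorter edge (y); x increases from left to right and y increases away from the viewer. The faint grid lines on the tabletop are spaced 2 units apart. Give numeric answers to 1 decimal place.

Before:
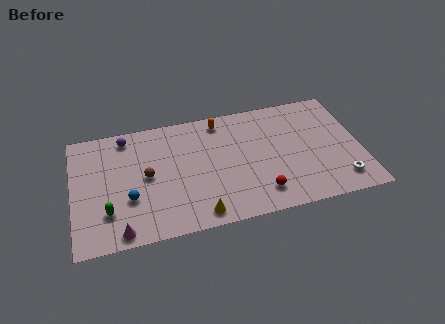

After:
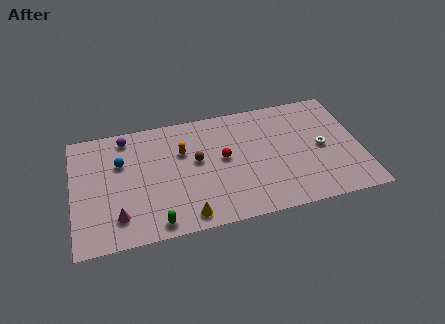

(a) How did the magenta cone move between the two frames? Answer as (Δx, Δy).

(-0.1, 1.1)

The magenta cone started near (2.7, 0.9) and ended near (2.6, 2.0).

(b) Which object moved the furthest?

the red sphere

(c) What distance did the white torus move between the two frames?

2.9

The white torus was near (15.8, 1.7) before and (14.9, 4.5) after, so it travelled √(0.9² + 2.8²) ≈ 2.9 units.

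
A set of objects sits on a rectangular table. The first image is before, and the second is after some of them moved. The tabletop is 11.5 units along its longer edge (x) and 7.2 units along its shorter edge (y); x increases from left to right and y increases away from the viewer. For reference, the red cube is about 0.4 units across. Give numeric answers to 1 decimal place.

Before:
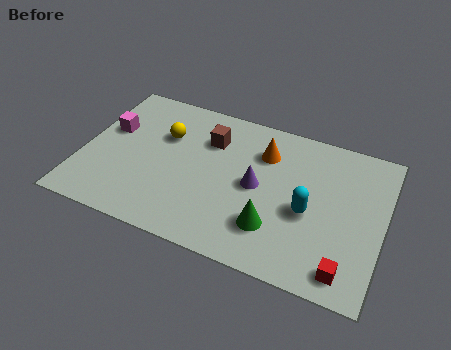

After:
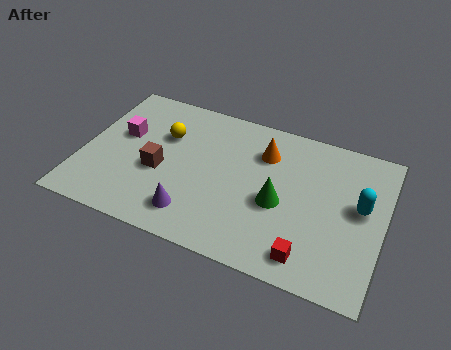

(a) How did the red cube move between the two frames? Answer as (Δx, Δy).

(-1.4, 0.1)

The red cube started near (10.3, 1.0) and ended near (8.9, 1.1).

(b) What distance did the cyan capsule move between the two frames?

2.1

From (8.7, 3.1) to (10.6, 4.0), the cyan capsule covered √(1.9² + 0.9²) ≈ 2.1 units.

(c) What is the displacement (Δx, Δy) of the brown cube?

(-1.7, -2.2)

The brown cube was at about (4.7, 5.2) and moved to about (3.0, 3.0).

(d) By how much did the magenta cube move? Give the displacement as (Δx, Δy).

(0.5, -0.1)

From the two frames, the magenta cube sits at roughly (0.9, 4.4) before and (1.4, 4.3) after.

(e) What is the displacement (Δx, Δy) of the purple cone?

(-2.2, -2.2)

From the two frames, the purple cone sits at roughly (6.7, 3.6) before and (4.5, 1.4) after.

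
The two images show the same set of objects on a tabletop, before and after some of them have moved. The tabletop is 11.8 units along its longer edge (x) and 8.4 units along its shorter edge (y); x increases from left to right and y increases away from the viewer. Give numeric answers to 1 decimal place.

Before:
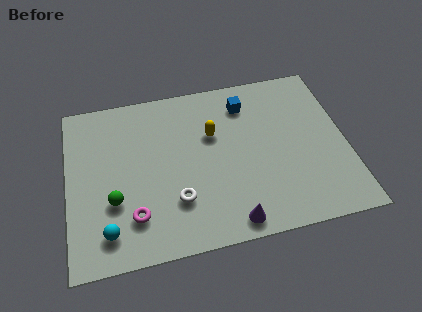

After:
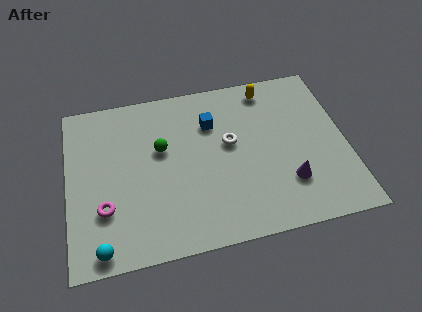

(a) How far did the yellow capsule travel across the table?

3.1

From (6.2, 5.4) to (8.7, 7.3), the yellow capsule covered √(2.5² + 1.9²) ≈ 3.1 units.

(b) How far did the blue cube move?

1.7

From (7.7, 6.7) to (6.2, 6.0), the blue cube covered √(1.5² + 0.7²) ≈ 1.7 units.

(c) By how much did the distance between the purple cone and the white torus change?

+0.7

Before: roughly 2.7 units apart; after: 3.4. That's 0.7 units further apart.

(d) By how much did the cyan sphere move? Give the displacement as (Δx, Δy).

(-0.3, -0.7)

The cyan sphere was at about (1.6, 1.5) and moved to about (1.3, 0.8).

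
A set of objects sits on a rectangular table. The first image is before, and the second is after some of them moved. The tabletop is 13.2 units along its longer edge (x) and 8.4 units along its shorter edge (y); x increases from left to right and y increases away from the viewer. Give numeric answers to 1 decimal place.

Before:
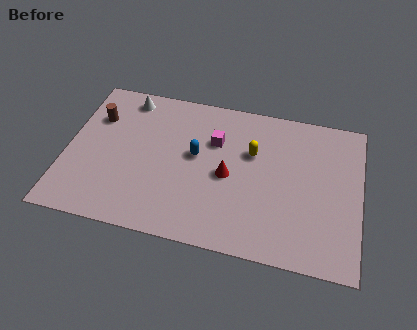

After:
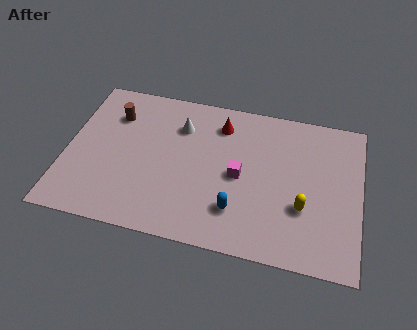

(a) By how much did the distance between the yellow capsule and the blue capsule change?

+0.4

Before: roughly 2.6 units apart; after: 3.0. That's 0.4 units further apart.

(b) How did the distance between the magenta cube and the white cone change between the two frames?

-0.8

They were about 4.4 units apart before and 3.6 after — 0.8 units closer together.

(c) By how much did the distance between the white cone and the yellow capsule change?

+0.5

They were about 6.1 units apart before and 6.6 after — 0.5 units further apart.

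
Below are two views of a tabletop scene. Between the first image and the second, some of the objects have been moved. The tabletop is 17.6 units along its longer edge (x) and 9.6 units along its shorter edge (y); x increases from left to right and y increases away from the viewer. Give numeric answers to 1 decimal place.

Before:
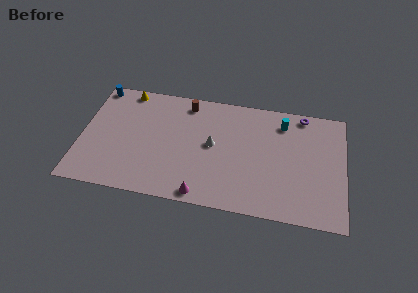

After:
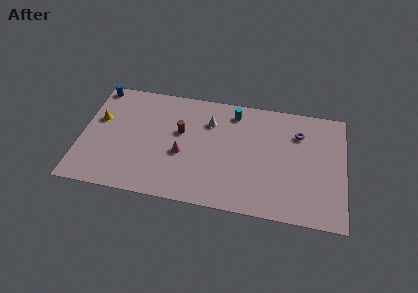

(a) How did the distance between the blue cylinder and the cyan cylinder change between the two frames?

-3.3

The distance was about 12.6 in the first image and 9.3 in the second, so they moved 3.3 units closer together.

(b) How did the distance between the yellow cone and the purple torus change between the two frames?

+1.6

They were about 11.9 units apart before and 13.5 after — 1.6 units further apart.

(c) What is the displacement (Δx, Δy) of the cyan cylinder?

(-3.3, 0.3)

From the two frames, the cyan cylinder sits at roughly (13.4, 7.8) before and (10.1, 8.1) after.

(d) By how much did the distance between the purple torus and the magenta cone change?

-1.8

Before: roughly 10.1 units apart; after: 8.3. That's 1.8 units closer together.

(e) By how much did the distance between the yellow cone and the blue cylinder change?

+0.8

Before: roughly 2.0 units apart; after: 2.8. That's 0.8 units further apart.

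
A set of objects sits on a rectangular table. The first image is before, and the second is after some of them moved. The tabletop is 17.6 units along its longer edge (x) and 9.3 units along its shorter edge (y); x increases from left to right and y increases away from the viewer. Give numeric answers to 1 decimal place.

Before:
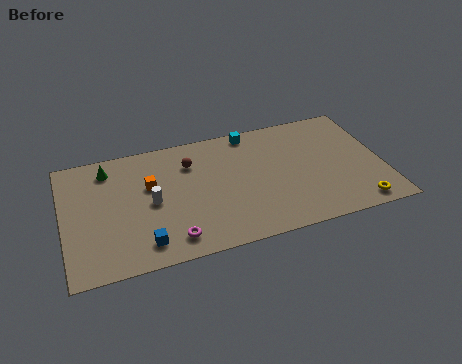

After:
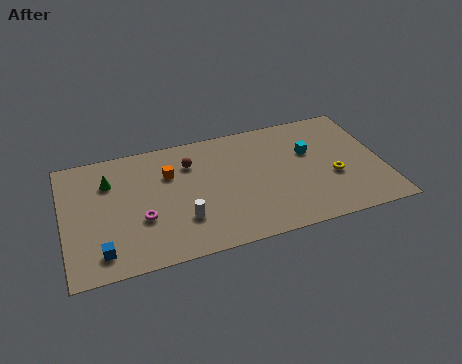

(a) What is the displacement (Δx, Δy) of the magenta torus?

(-1.5, 1.9)

From the two frames, the magenta torus sits at roughly (5.7, 1.5) before and (4.2, 3.4) after.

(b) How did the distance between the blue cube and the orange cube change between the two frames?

+2.0

The distance was about 4.2 in the first image and 6.2 in the second, so they moved 2.0 units further apart.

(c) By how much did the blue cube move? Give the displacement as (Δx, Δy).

(-2.3, 0.0)

From the two frames, the blue cube sits at roughly (4.2, 1.6) before and (1.9, 1.6) after.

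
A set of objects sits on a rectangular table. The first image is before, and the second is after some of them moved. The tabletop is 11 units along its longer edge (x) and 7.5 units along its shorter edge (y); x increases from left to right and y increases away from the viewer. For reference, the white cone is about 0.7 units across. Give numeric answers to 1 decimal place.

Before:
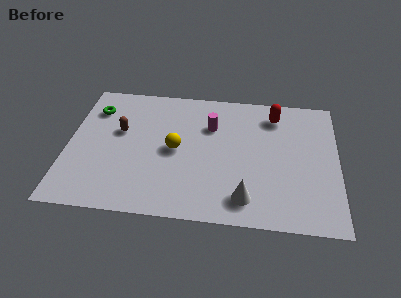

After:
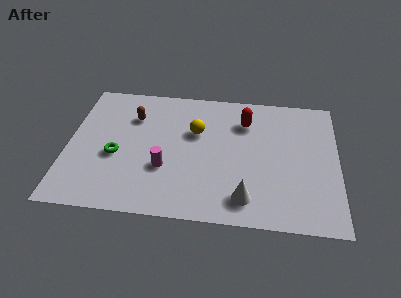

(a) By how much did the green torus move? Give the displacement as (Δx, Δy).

(1.0, -2.6)

From the two frames, the green torus sits at roughly (1.0, 5.7) before and (2.0, 3.1) after.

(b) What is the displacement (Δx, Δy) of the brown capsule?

(0.5, 0.9)

The brown capsule was at about (2.1, 4.5) and moved to about (2.6, 5.4).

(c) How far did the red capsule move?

1.3

The red capsule was near (8.4, 6.1) before and (7.2, 5.6) after, so it travelled √(1.2² + 0.5²) ≈ 1.3 units.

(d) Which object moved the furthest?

the magenta cylinder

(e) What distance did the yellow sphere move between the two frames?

1.4

The yellow sphere was near (4.4, 3.7) before and (5.2, 4.8) after, so it travelled √(0.8² + 1.1²) ≈ 1.4 units.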